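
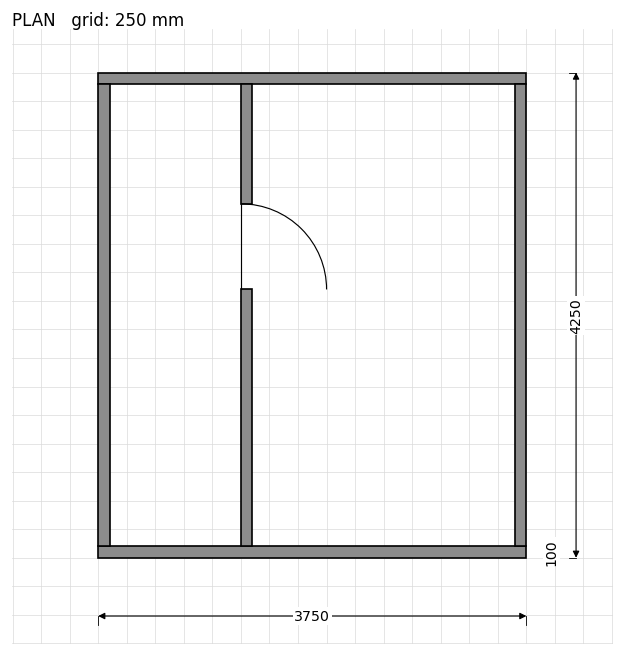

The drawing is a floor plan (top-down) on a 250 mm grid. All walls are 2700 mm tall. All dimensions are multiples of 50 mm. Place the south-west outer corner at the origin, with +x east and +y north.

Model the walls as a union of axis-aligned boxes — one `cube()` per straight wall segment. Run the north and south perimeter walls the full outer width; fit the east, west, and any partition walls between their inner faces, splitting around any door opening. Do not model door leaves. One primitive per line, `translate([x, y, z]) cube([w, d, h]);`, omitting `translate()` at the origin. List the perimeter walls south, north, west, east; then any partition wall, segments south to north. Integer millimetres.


cube([3750, 100, 2700]);
translate([0, 4150, 0]) cube([3750, 100, 2700]);
translate([0, 100, 0]) cube([100, 4050, 2700]);
translate([3650, 100, 0]) cube([100, 4050, 2700]);
translate([1250, 100, 0]) cube([100, 2250, 2700]);
translate([1250, 3100, 0]) cube([100, 1050, 2700]);


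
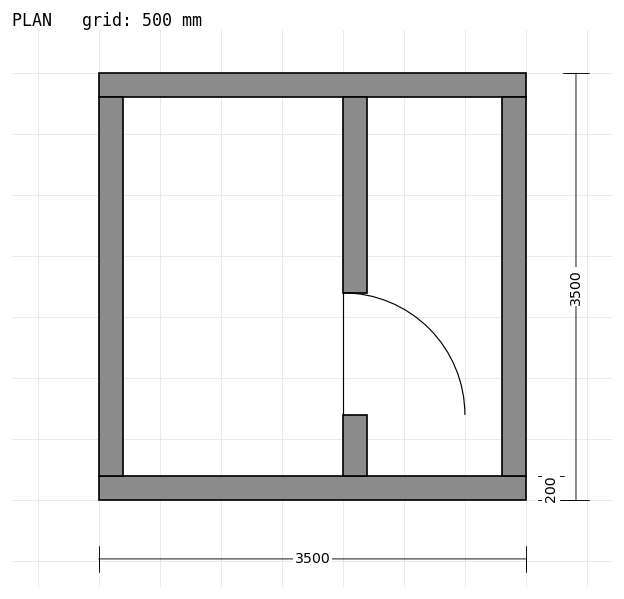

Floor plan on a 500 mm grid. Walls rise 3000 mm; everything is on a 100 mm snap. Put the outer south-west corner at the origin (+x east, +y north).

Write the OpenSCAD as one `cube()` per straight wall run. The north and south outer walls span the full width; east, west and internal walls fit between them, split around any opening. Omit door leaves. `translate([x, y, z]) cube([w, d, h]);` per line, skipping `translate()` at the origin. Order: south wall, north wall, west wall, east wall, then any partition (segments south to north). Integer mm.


cube([3500, 200, 3000]);
translate([0, 3300, 0]) cube([3500, 200, 3000]);
translate([0, 200, 0]) cube([200, 3100, 3000]);
translate([3300, 200, 0]) cube([200, 3100, 3000]);
translate([2000, 200, 0]) cube([200, 500, 3000]);
translate([2000, 1700, 0]) cube([200, 1600, 3000]);


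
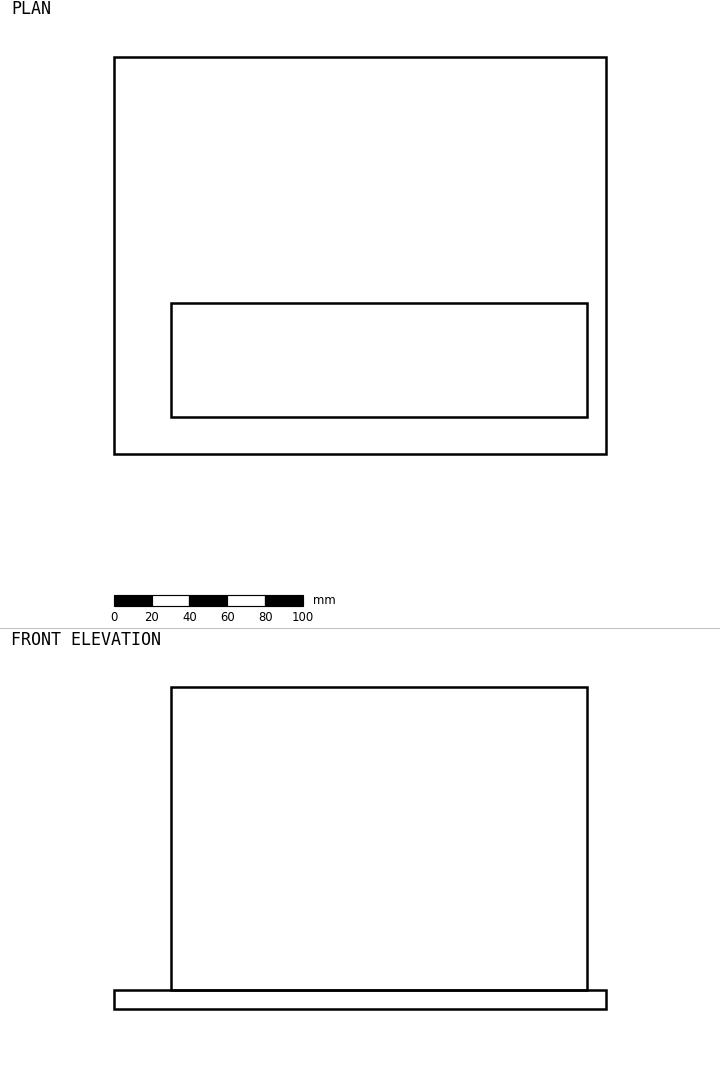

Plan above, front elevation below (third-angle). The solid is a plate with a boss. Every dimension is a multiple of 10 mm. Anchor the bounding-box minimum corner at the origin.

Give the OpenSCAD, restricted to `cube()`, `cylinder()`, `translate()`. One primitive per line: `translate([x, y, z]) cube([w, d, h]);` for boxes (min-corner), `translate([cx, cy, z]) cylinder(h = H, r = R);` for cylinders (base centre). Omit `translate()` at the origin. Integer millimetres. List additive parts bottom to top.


cube([260, 210, 10]);
translate([30, 20, 10]) cube([220, 60, 160]);


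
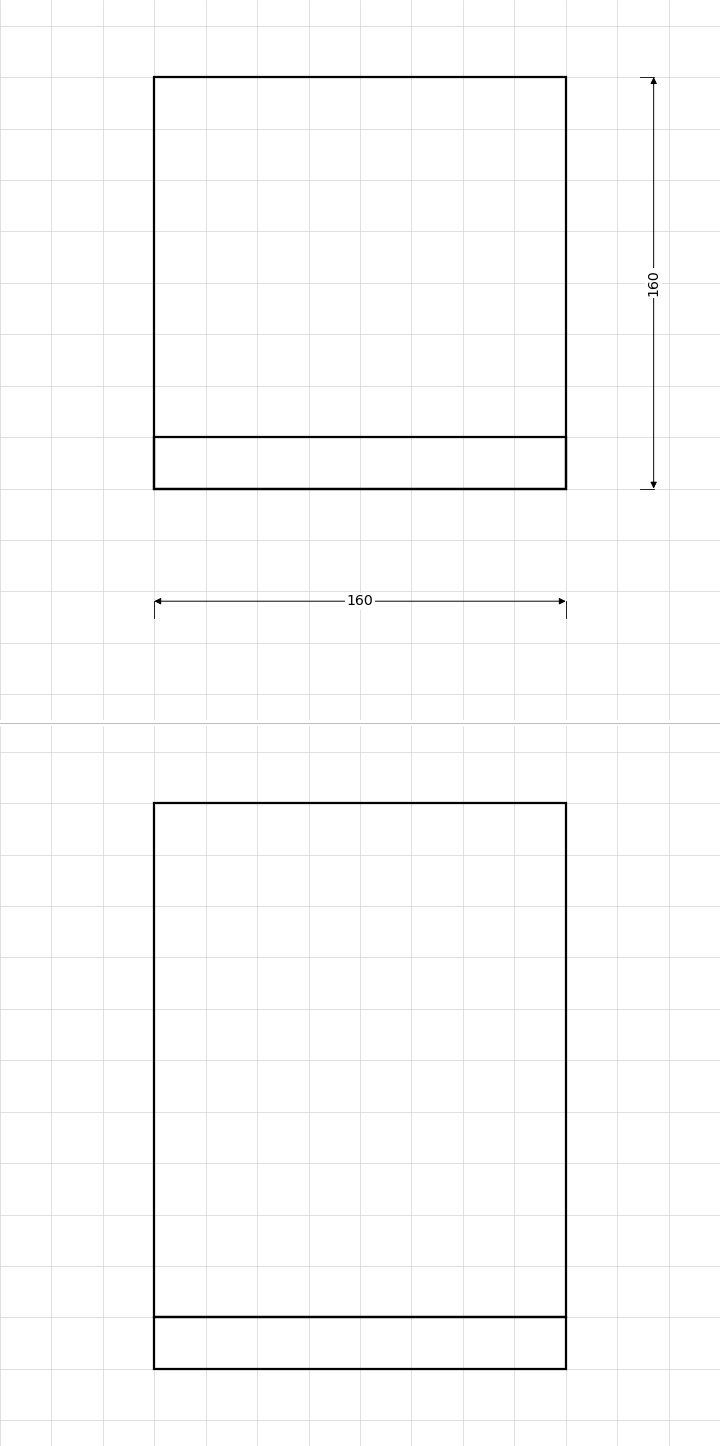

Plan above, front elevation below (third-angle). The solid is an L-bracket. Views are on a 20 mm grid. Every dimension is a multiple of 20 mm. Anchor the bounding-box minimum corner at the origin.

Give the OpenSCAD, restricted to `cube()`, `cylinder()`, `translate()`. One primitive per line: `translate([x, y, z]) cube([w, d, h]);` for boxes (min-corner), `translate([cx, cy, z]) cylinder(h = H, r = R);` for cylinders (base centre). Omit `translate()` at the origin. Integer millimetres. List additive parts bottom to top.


cube([160, 160, 20]);
translate([0, 0, 20]) cube([160, 20, 200]);


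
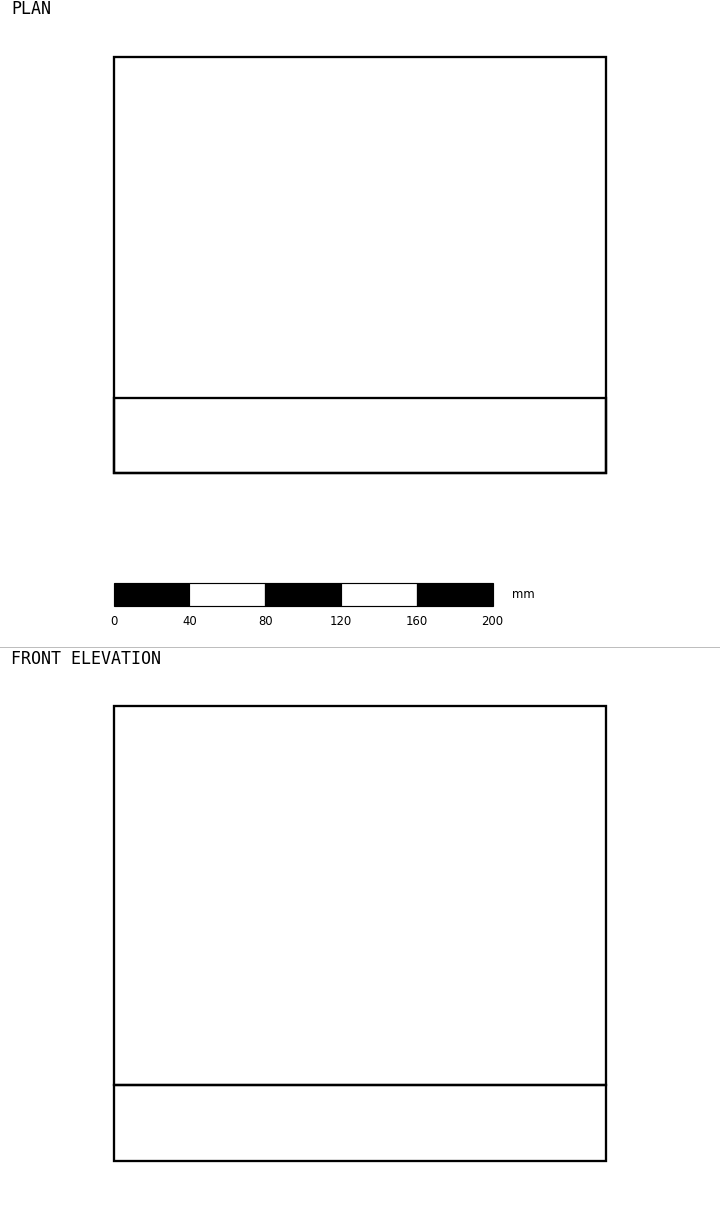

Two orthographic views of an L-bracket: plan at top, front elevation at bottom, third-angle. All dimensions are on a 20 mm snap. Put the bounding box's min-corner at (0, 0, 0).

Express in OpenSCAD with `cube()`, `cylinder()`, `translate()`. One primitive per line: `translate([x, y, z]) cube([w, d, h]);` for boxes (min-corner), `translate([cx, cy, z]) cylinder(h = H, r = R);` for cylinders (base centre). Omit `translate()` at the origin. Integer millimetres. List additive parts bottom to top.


cube([260, 220, 40]);
translate([0, 0, 40]) cube([260, 40, 200]);


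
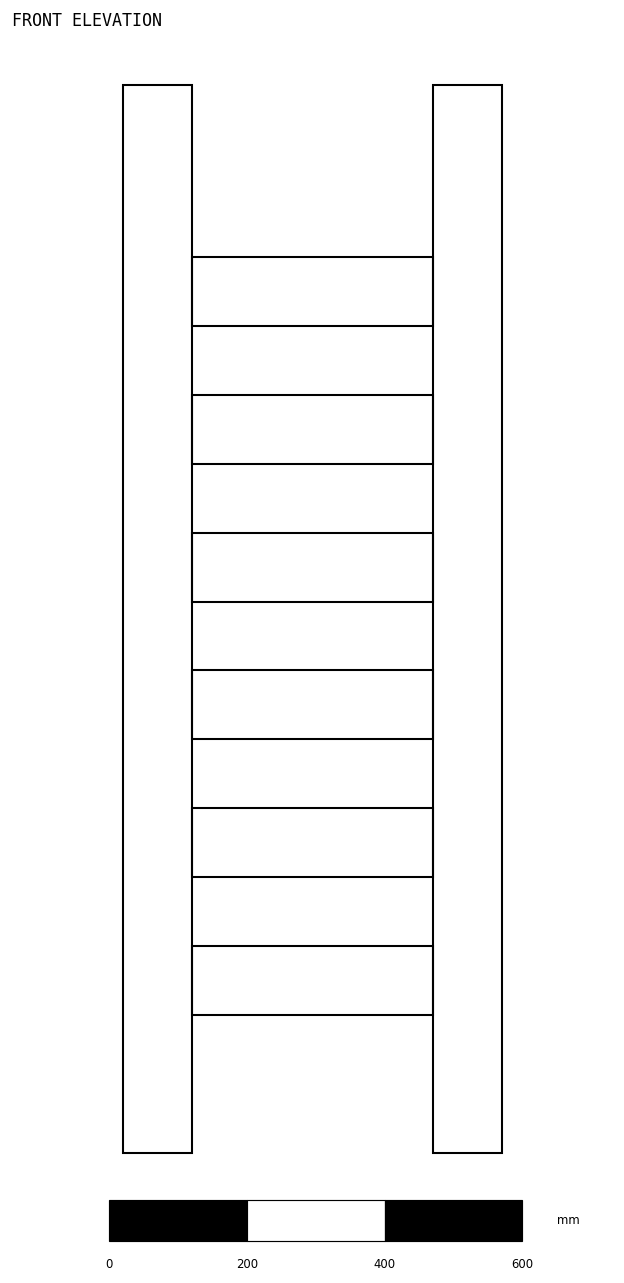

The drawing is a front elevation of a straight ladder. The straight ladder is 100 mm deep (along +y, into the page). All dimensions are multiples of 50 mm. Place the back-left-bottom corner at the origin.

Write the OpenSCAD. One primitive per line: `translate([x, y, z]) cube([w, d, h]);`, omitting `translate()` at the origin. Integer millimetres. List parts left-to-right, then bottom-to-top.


cube([100, 100, 1550]);
translate([100, 0, 200]) cube([350, 100, 100]);
translate([100, 0, 400]) cube([350, 100, 100]);
translate([100, 0, 600]) cube([350, 100, 100]);
translate([100, 0, 800]) cube([350, 100, 100]);
translate([100, 0, 1000]) cube([350, 100, 100]);
translate([100, 0, 1200]) cube([350, 100, 100]);
translate([450, 0, 0]) cube([100, 100, 1550]);


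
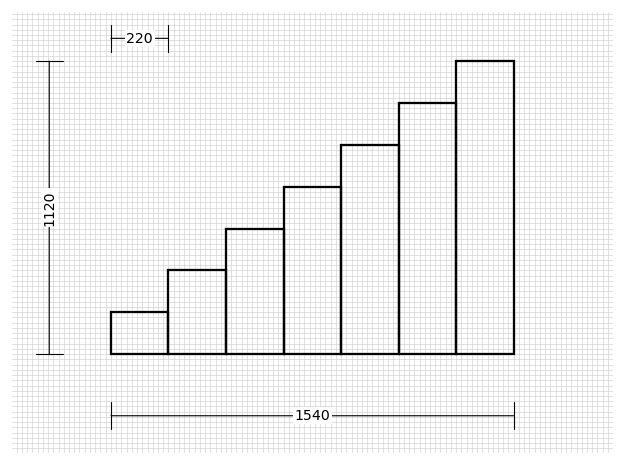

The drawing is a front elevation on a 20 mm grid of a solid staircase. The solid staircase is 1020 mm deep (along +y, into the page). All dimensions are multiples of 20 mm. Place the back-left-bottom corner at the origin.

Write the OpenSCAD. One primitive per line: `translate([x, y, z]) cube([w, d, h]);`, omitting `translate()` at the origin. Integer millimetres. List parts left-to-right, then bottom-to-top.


cube([220, 1020, 160]);
translate([220, 0, 0]) cube([220, 1020, 320]);
translate([440, 0, 0]) cube([220, 1020, 480]);
translate([660, 0, 0]) cube([220, 1020, 640]);
translate([880, 0, 0]) cube([220, 1020, 800]);
translate([1100, 0, 0]) cube([220, 1020, 960]);
translate([1320, 0, 0]) cube([220, 1020, 1120]);


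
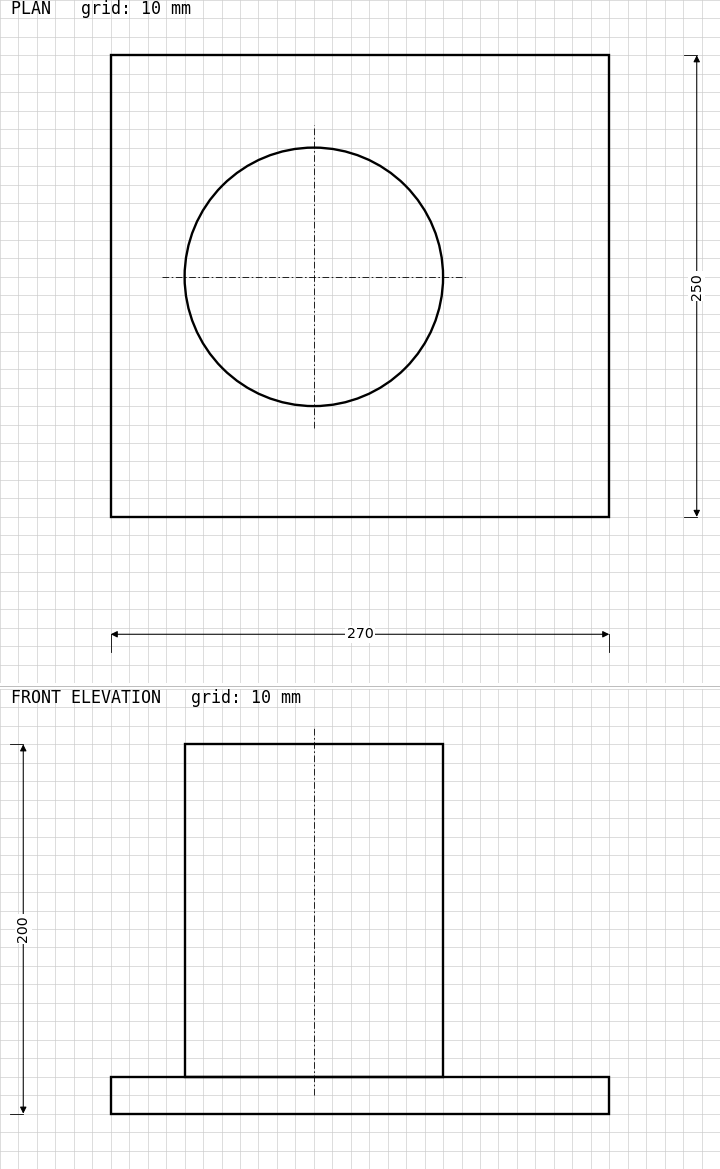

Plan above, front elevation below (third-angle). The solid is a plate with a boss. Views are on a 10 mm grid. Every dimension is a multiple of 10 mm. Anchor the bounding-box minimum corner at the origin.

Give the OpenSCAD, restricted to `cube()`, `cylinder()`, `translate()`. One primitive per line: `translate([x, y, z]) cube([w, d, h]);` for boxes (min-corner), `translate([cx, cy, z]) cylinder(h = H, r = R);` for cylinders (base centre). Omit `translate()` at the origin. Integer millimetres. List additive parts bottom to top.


cube([270, 250, 20]);
translate([110, 130, 20]) cylinder(h = 180, r = 70);


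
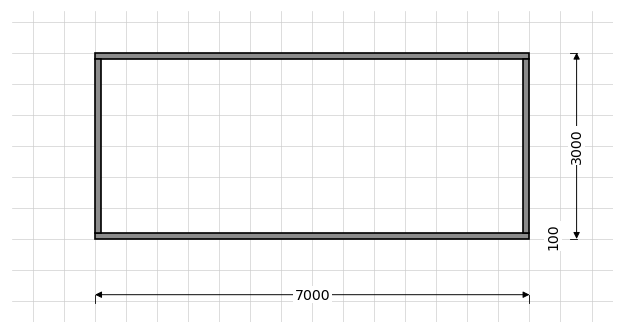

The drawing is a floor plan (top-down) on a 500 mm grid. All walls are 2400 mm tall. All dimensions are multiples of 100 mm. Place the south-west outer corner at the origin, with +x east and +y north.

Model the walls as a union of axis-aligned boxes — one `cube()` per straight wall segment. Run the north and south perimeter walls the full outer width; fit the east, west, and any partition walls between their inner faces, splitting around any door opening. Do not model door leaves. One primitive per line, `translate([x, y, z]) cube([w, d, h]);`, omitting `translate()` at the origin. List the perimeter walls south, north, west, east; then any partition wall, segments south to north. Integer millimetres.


cube([7000, 100, 2400]);
translate([0, 2900, 0]) cube([7000, 100, 2400]);
translate([0, 100, 0]) cube([100, 2800, 2400]);
translate([6900, 100, 0]) cube([100, 2800, 2400]);


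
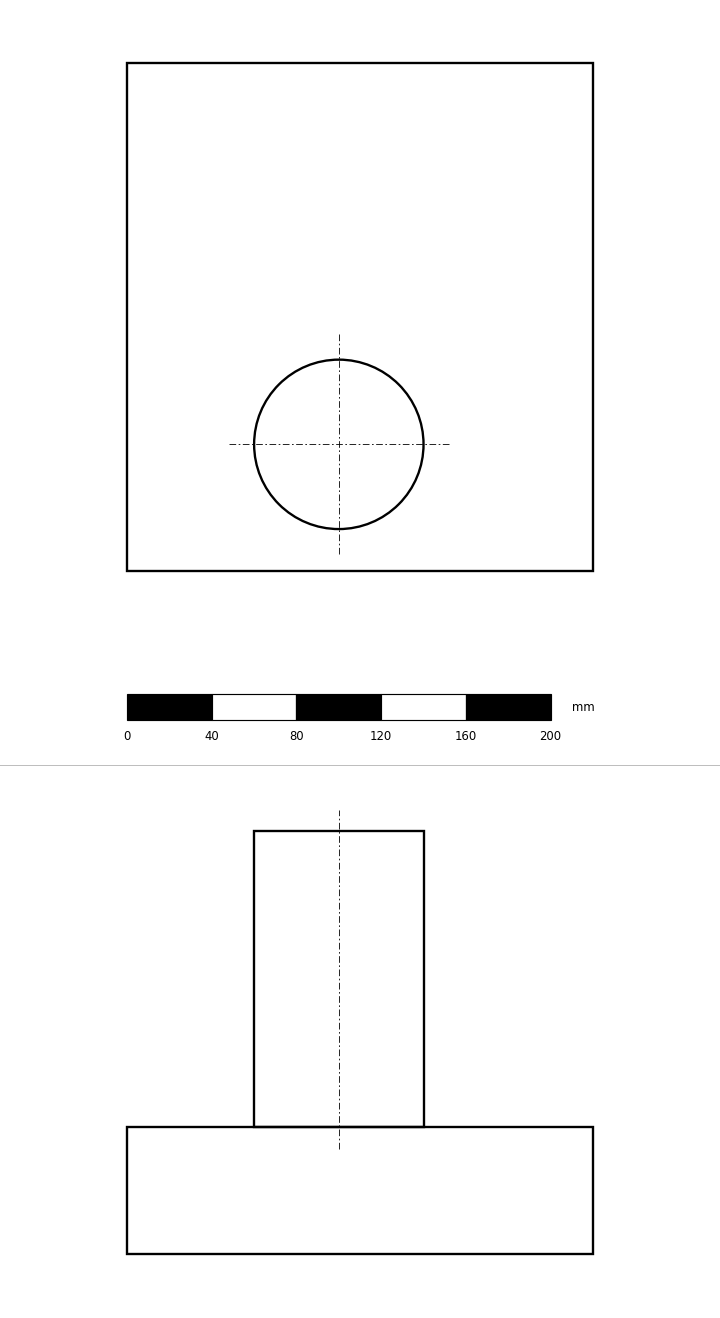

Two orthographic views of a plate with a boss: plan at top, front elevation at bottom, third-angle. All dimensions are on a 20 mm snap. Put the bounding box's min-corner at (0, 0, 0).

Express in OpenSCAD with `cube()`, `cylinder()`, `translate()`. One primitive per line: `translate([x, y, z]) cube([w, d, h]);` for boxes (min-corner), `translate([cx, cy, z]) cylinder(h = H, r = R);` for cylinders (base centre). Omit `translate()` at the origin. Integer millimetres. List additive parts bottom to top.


cube([220, 240, 60]);
translate([100, 60, 60]) cylinder(h = 140, r = 40);


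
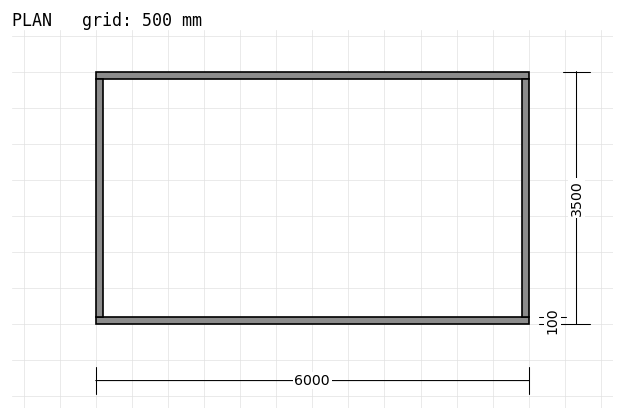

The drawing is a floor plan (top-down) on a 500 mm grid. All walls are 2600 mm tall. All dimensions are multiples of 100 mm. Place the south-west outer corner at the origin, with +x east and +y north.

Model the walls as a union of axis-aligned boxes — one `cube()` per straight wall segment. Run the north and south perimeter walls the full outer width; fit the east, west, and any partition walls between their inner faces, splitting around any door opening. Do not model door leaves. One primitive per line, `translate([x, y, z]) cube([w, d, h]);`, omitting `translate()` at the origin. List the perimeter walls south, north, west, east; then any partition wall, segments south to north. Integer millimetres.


cube([6000, 100, 2600]);
translate([0, 3400, 0]) cube([6000, 100, 2600]);
translate([0, 100, 0]) cube([100, 3300, 2600]);
translate([5900, 100, 0]) cube([100, 3300, 2600]);


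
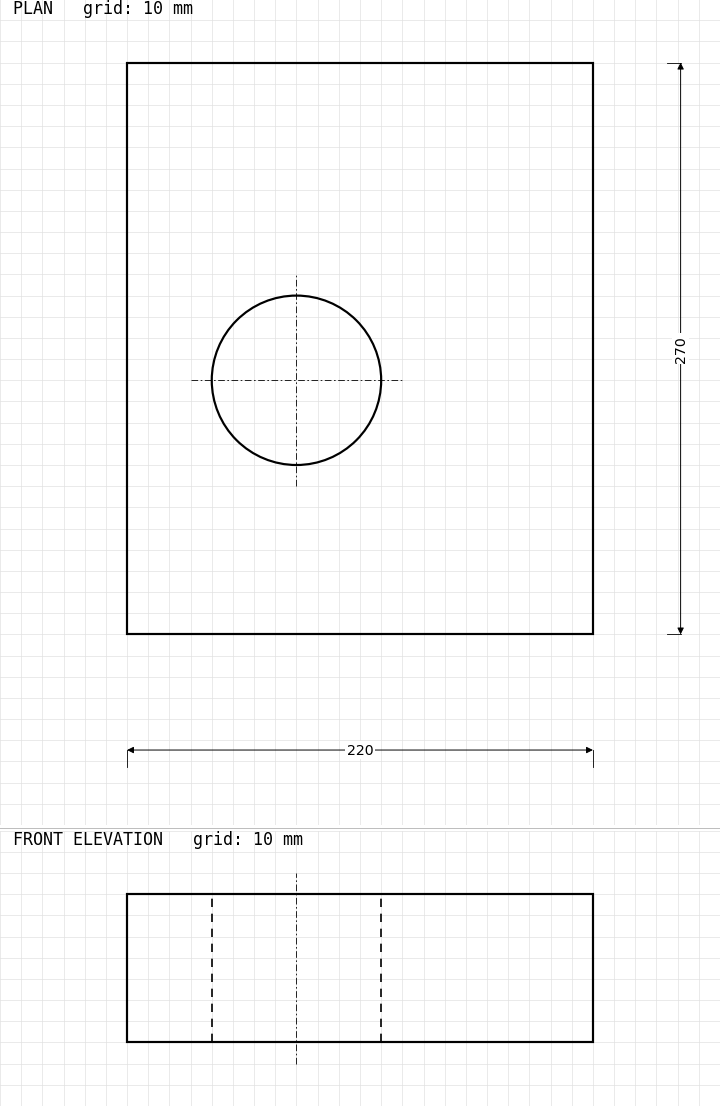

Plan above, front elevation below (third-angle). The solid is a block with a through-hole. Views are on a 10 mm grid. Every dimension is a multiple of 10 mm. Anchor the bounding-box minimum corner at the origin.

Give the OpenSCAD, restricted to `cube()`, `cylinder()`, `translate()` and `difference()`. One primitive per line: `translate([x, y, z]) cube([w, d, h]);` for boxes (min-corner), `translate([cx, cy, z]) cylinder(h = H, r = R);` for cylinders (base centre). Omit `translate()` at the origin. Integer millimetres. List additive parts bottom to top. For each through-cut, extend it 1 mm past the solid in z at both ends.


difference() {
  cube([220, 270, 70]);
  translate([80, 120, -1]) cylinder(h = 72, r = 40);
}


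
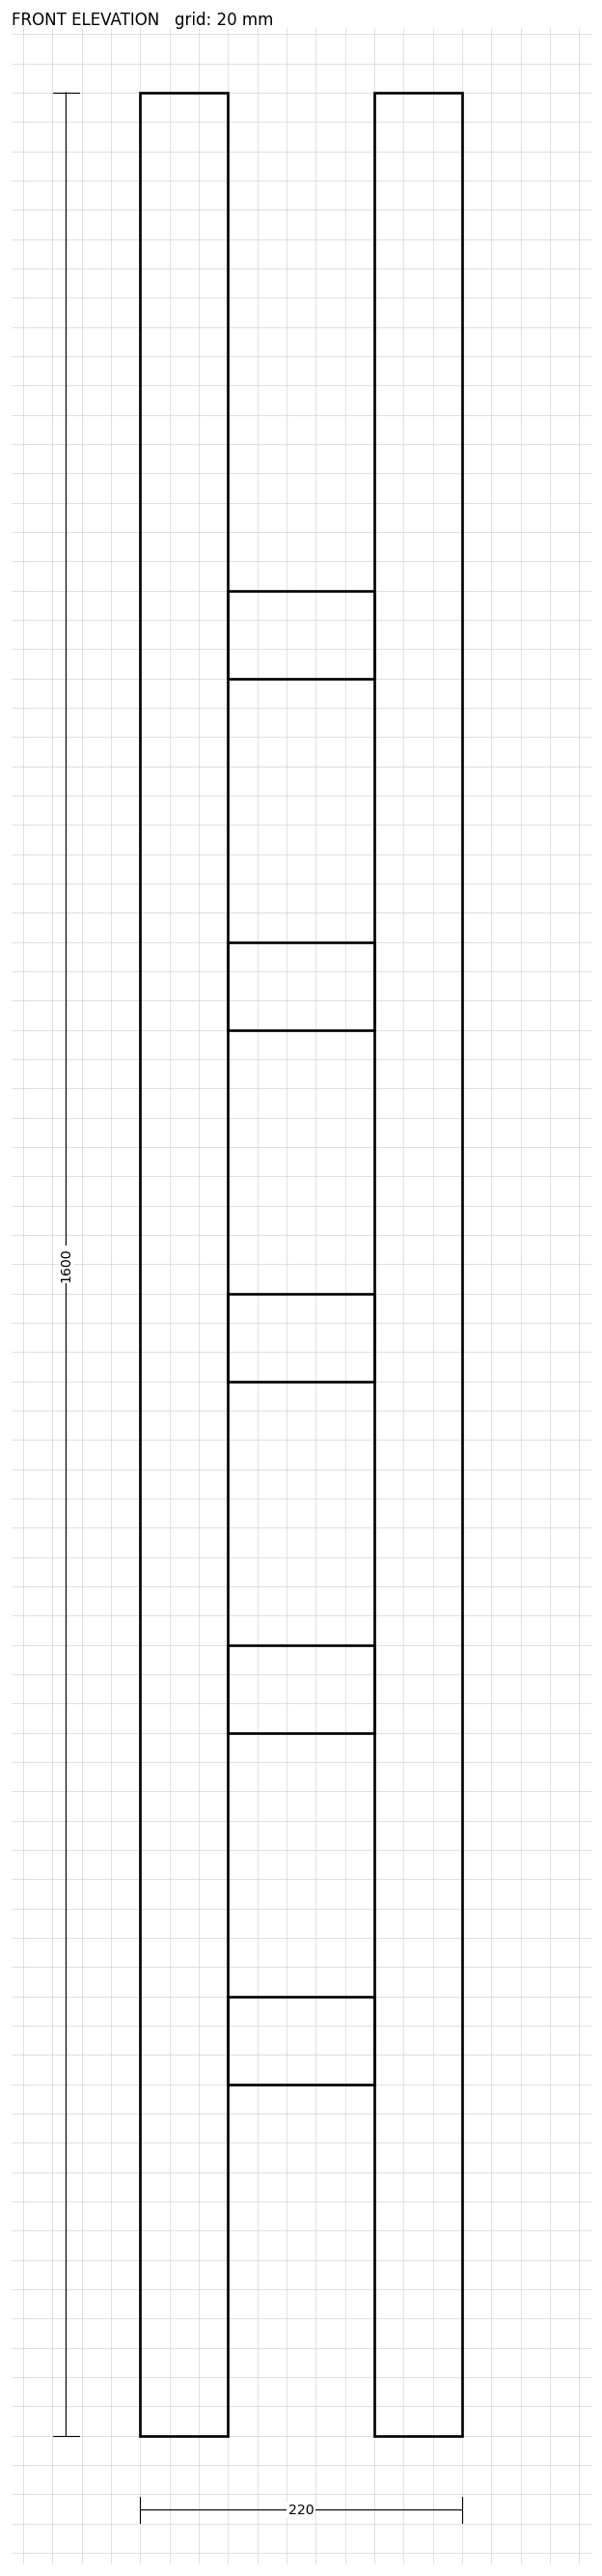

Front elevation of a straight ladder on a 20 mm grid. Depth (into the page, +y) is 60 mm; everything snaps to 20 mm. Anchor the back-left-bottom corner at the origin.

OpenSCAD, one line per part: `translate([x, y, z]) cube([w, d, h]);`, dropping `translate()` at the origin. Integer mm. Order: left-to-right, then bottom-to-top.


cube([60, 60, 1600]);
translate([60, 0, 240]) cube([100, 60, 60]);
translate([60, 0, 480]) cube([100, 60, 60]);
translate([60, 0, 720]) cube([100, 60, 60]);
translate([60, 0, 960]) cube([100, 60, 60]);
translate([60, 0, 1200]) cube([100, 60, 60]);
translate([160, 0, 0]) cube([60, 60, 1600]);


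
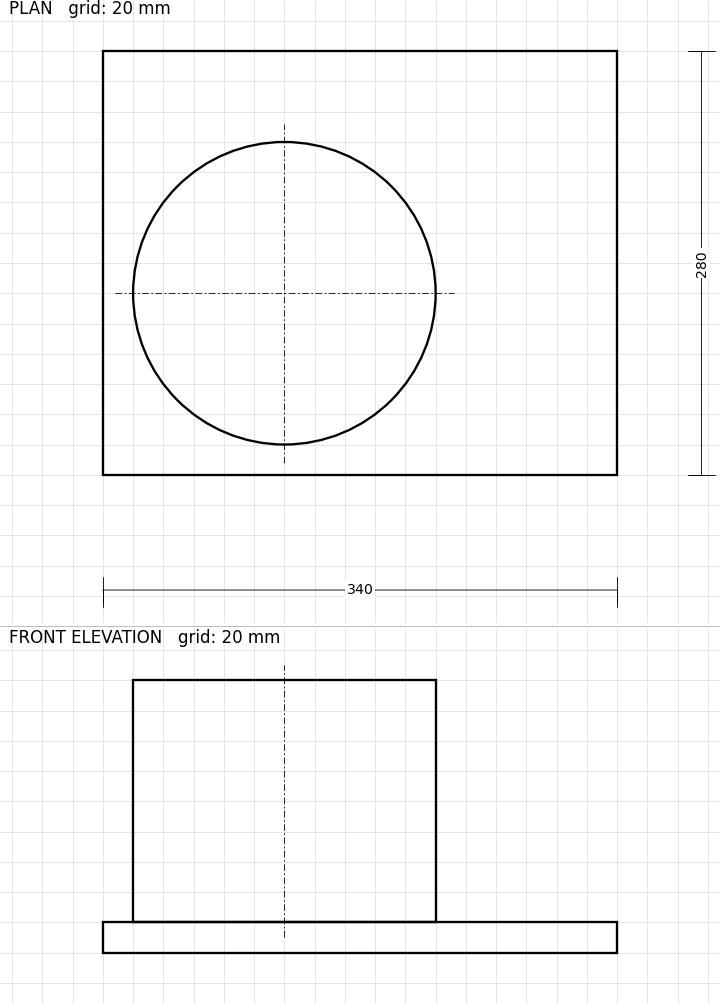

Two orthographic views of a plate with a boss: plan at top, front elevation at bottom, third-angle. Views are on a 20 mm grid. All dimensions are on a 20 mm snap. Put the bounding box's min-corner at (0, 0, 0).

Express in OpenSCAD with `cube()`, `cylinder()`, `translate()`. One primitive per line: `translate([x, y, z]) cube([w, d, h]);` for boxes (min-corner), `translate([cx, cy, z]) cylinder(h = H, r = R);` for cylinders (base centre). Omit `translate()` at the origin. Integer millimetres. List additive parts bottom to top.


cube([340, 280, 20]);
translate([120, 120, 20]) cylinder(h = 160, r = 100);


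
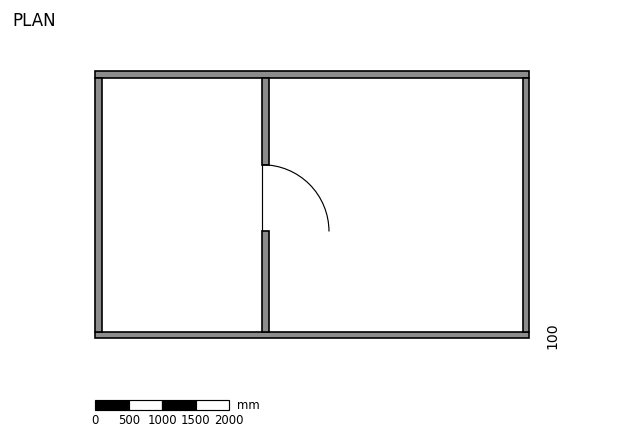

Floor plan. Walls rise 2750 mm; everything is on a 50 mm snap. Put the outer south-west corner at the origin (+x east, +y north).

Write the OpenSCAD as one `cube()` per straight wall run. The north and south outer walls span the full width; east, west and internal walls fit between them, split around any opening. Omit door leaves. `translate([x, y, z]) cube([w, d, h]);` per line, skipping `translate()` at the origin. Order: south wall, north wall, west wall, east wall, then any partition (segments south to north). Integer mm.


cube([6500, 100, 2750]);
translate([0, 3900, 0]) cube([6500, 100, 2750]);
translate([0, 100, 0]) cube([100, 3800, 2750]);
translate([6400, 100, 0]) cube([100, 3800, 2750]);
translate([2500, 100, 0]) cube([100, 1500, 2750]);
translate([2500, 2600, 0]) cube([100, 1300, 2750]);


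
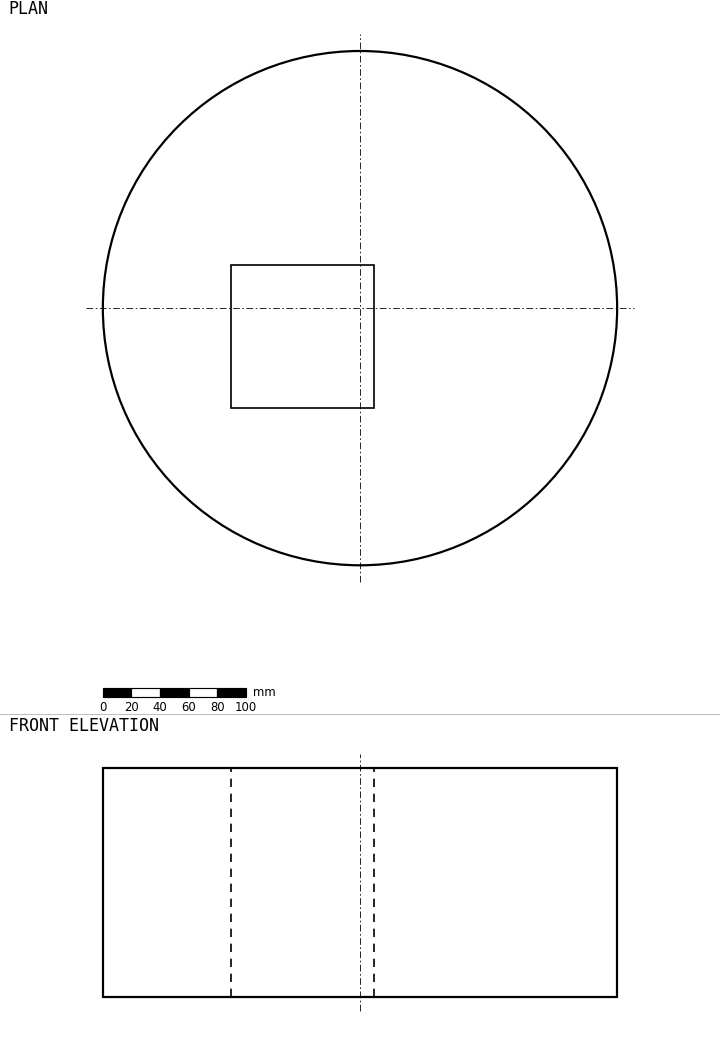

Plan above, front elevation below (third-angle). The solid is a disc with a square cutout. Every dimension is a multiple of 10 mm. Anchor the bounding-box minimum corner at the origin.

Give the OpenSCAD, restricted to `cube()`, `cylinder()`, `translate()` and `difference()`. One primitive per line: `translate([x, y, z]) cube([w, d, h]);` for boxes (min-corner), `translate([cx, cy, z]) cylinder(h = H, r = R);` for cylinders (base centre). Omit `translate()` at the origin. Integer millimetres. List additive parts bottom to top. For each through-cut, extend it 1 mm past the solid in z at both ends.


difference() {
  translate([180, 180, 0]) cylinder(h = 160, r = 180);
  translate([90, 110, -1]) cube([100, 100, 162]);
}


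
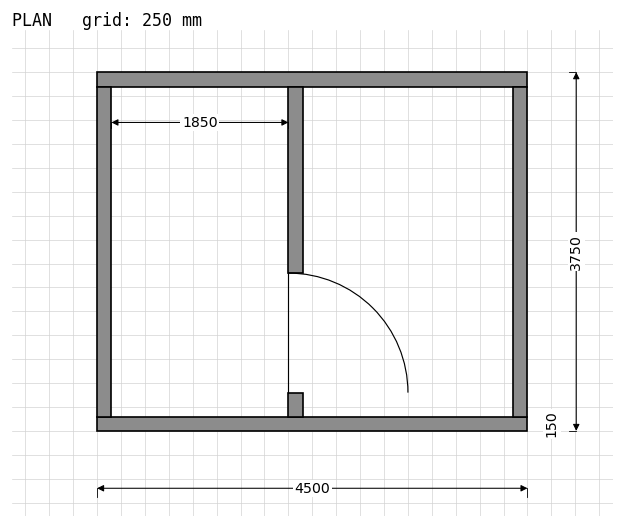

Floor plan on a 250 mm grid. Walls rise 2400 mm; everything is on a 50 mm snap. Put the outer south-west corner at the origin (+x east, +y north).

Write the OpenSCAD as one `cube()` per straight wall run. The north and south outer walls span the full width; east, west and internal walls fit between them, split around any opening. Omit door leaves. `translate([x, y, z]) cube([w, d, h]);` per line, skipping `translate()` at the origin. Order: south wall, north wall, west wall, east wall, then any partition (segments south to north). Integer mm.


cube([4500, 150, 2400]);
translate([0, 3600, 0]) cube([4500, 150, 2400]);
translate([0, 150, 0]) cube([150, 3450, 2400]);
translate([4350, 150, 0]) cube([150, 3450, 2400]);
translate([2000, 150, 0]) cube([150, 250, 2400]);
translate([2000, 1650, 0]) cube([150, 1950, 2400]);


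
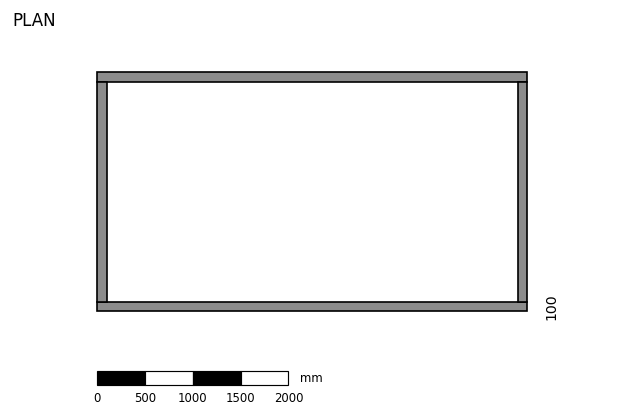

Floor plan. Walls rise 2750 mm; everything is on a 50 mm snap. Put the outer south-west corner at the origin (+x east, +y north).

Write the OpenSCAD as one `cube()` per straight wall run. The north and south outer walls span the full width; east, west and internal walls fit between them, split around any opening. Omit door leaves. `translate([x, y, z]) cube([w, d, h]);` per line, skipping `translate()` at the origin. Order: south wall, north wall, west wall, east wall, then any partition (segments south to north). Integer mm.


cube([4500, 100, 2750]);
translate([0, 2400, 0]) cube([4500, 100, 2750]);
translate([0, 100, 0]) cube([100, 2300, 2750]);
translate([4400, 100, 0]) cube([100, 2300, 2750]);


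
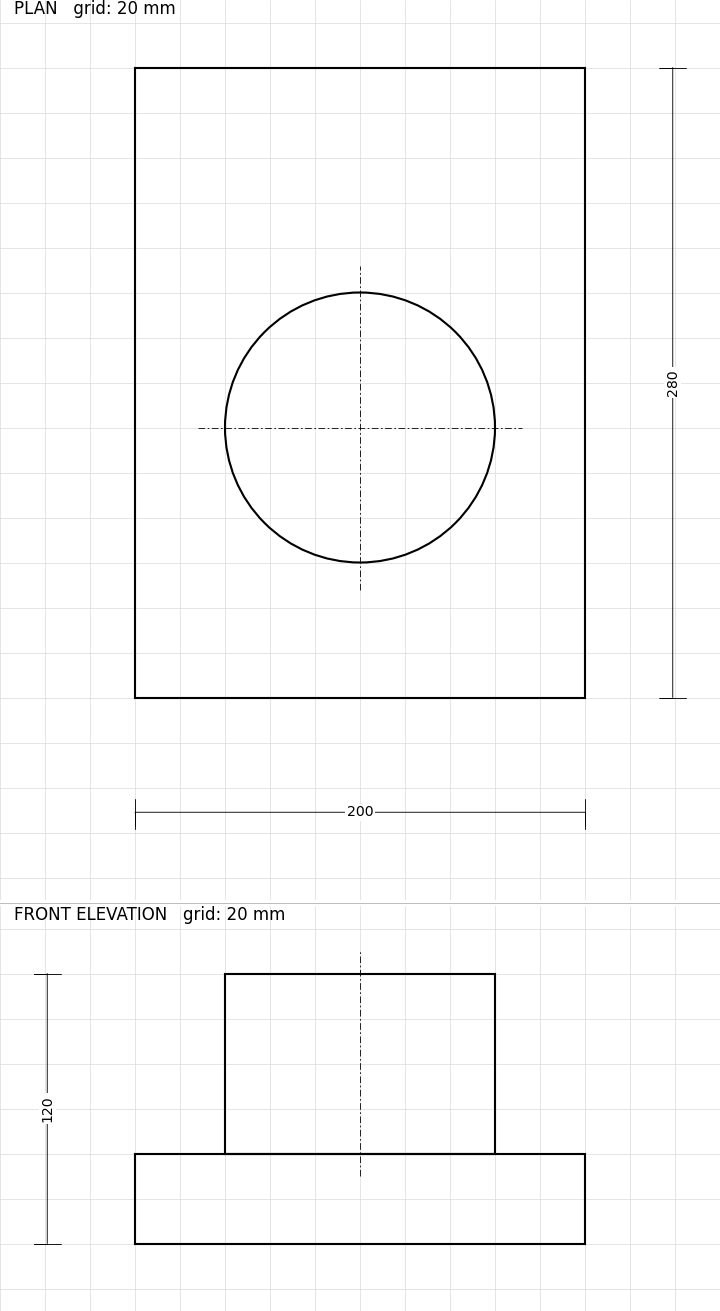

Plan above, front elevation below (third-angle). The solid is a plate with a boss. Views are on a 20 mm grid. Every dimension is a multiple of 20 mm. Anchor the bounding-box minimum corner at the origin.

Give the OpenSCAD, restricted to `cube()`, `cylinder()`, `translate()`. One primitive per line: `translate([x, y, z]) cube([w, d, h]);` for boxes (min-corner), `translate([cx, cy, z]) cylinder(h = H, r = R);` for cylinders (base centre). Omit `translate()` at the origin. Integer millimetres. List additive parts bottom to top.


cube([200, 280, 40]);
translate([100, 120, 40]) cylinder(h = 80, r = 60);


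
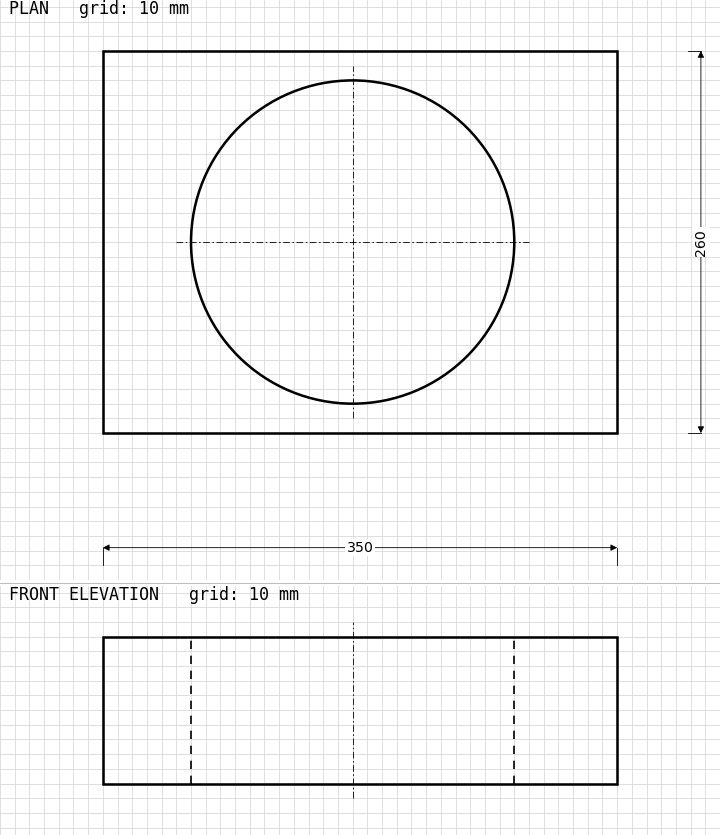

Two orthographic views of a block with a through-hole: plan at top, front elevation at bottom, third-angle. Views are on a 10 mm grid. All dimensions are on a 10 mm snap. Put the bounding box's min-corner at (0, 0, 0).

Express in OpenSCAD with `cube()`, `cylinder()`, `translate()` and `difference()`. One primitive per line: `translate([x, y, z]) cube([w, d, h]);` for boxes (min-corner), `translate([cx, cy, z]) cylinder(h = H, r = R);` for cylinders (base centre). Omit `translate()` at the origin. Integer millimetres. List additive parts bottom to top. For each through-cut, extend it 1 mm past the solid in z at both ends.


difference() {
  cube([350, 260, 100]);
  translate([170, 130, -1]) cylinder(h = 102, r = 110);
}


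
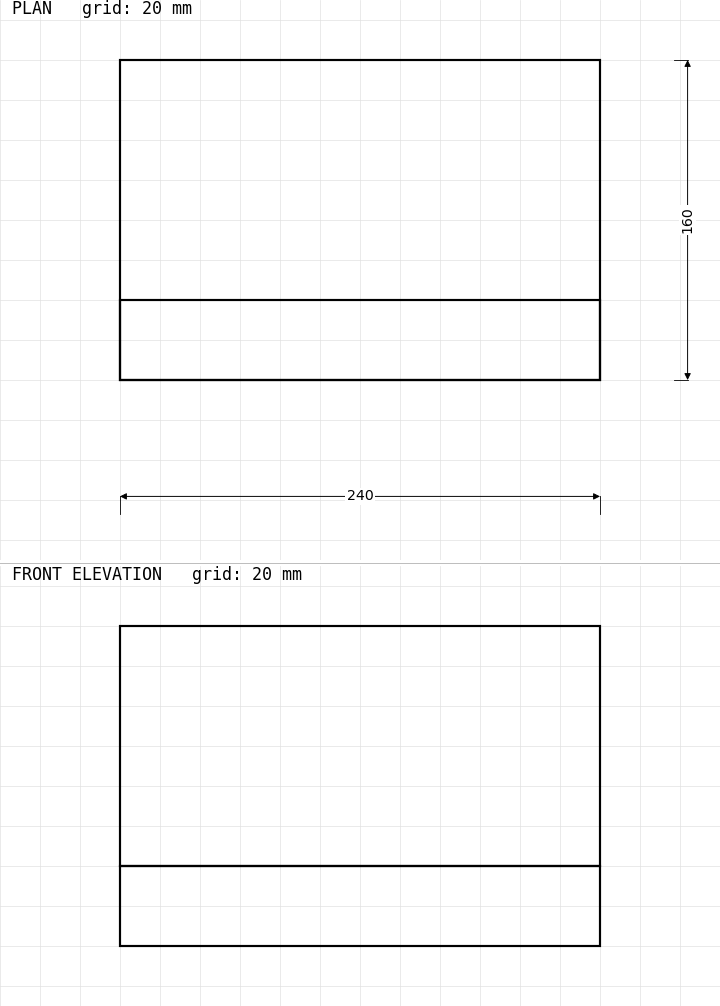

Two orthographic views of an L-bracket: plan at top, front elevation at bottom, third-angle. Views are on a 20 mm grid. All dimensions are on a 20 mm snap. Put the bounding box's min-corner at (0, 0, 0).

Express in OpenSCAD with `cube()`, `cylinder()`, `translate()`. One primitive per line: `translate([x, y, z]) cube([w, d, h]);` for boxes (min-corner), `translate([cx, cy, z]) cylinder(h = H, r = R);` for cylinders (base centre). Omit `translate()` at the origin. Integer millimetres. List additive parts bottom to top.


cube([240, 160, 40]);
translate([0, 0, 40]) cube([240, 40, 120]);


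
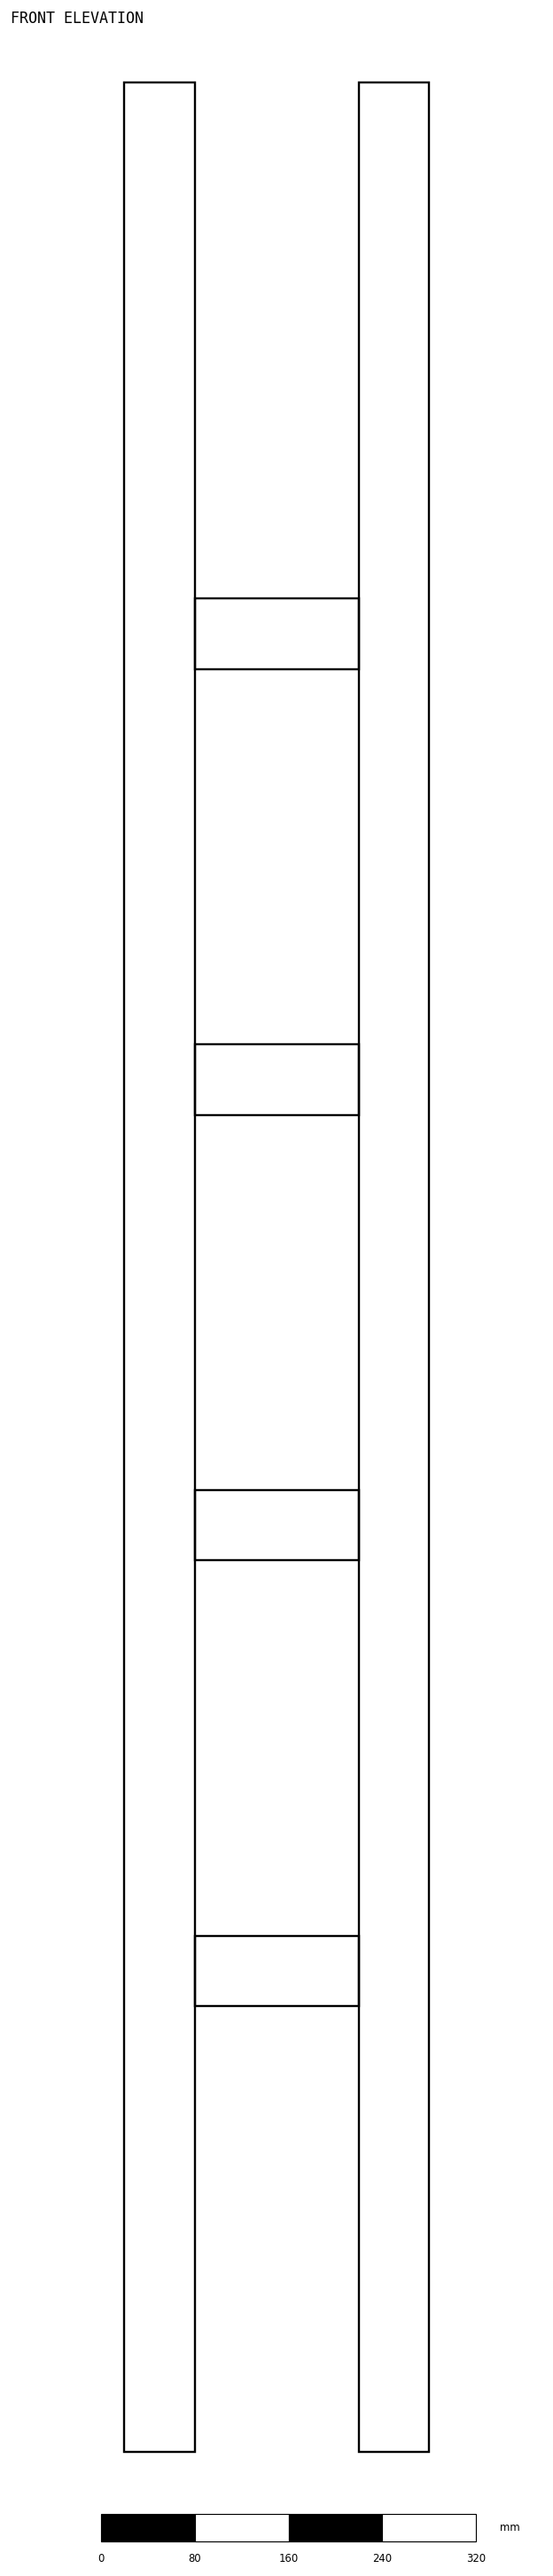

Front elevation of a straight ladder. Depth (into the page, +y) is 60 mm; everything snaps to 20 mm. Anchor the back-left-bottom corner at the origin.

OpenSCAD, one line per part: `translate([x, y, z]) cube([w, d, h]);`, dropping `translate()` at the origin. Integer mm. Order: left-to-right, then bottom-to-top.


cube([60, 60, 2020]);
translate([60, 0, 380]) cube([140, 60, 60]);
translate([60, 0, 760]) cube([140, 60, 60]);
translate([60, 0, 1140]) cube([140, 60, 60]);
translate([60, 0, 1520]) cube([140, 60, 60]);
translate([200, 0, 0]) cube([60, 60, 2020]);


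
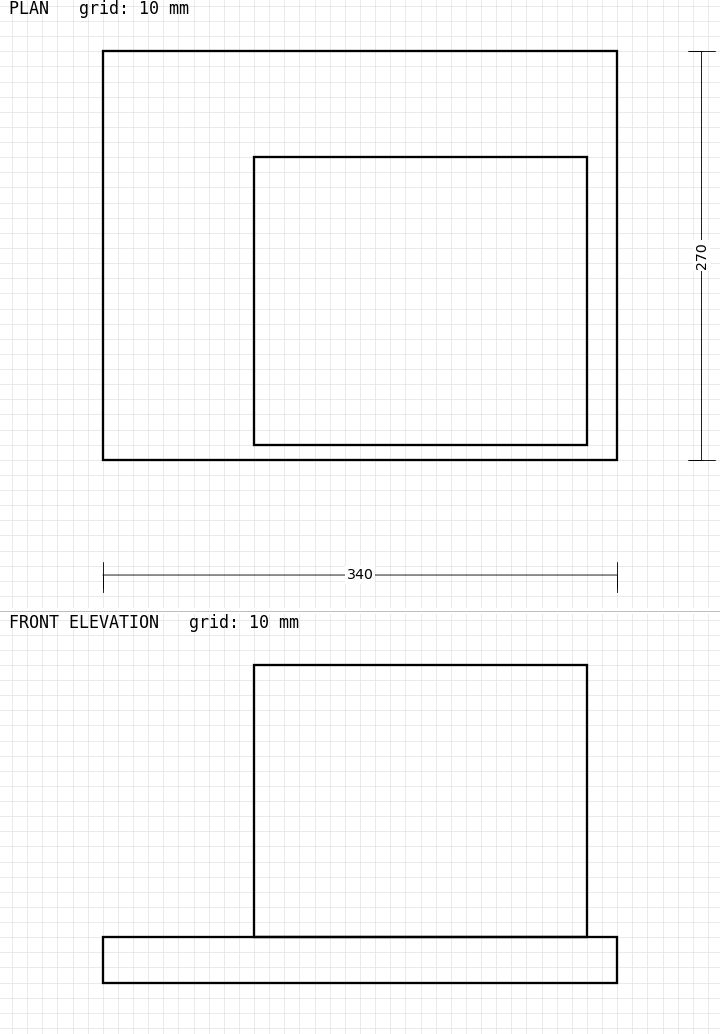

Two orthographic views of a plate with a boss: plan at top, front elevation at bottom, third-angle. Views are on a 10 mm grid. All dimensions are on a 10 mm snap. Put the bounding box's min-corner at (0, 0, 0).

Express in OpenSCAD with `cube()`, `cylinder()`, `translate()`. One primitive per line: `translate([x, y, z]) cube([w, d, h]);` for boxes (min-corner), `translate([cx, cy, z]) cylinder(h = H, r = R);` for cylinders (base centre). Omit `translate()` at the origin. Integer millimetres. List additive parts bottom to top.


cube([340, 270, 30]);
translate([100, 10, 30]) cube([220, 190, 180]);


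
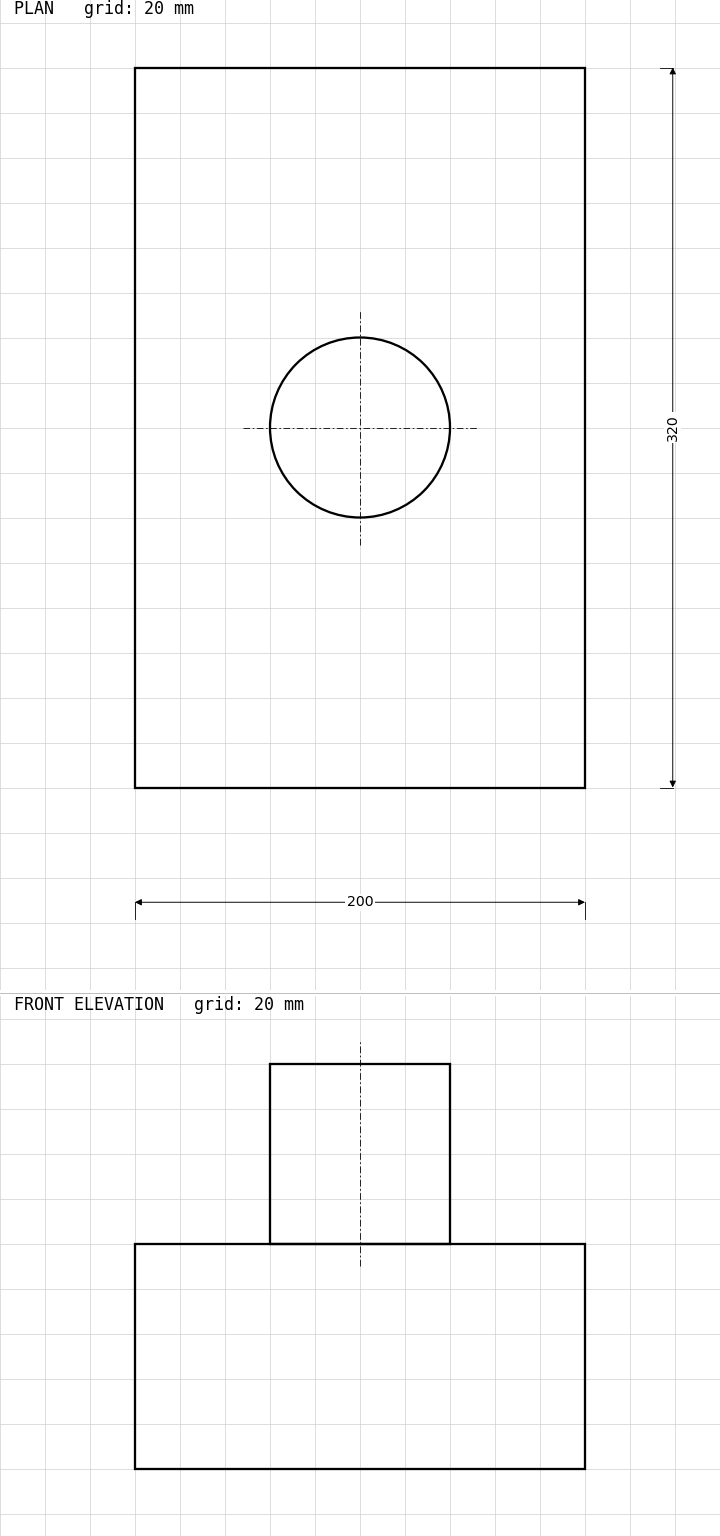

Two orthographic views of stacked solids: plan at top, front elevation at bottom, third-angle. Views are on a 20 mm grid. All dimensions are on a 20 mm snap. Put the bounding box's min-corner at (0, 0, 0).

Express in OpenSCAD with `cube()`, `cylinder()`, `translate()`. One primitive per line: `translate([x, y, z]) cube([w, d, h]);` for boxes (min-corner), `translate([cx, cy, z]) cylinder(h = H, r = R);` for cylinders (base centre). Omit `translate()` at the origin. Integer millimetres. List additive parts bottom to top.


cube([200, 320, 100]);
translate([100, 160, 100]) cylinder(h = 80, r = 40);


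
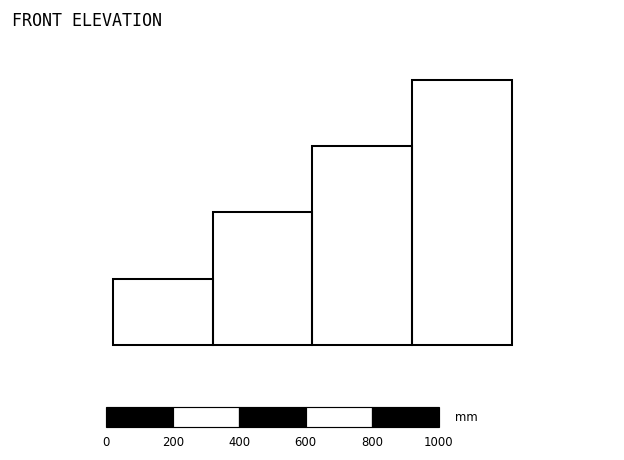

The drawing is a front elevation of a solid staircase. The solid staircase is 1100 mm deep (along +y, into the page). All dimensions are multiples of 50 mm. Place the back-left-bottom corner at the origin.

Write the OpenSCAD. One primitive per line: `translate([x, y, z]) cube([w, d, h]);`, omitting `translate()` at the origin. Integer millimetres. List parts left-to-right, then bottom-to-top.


cube([300, 1100, 200]);
translate([300, 0, 0]) cube([300, 1100, 400]);
translate([600, 0, 0]) cube([300, 1100, 600]);
translate([900, 0, 0]) cube([300, 1100, 800]);


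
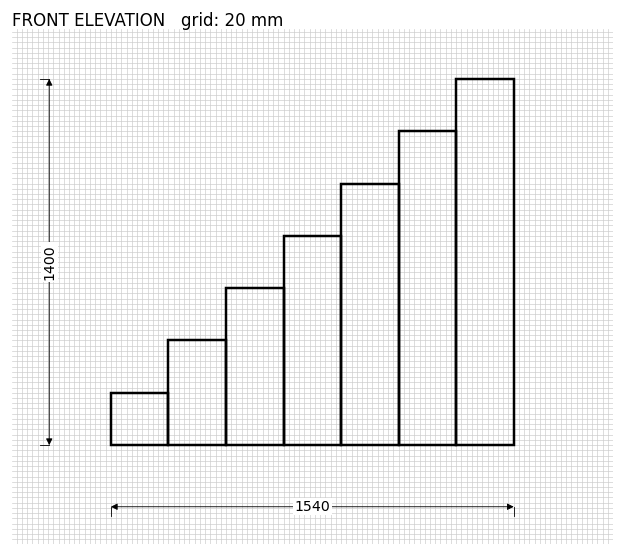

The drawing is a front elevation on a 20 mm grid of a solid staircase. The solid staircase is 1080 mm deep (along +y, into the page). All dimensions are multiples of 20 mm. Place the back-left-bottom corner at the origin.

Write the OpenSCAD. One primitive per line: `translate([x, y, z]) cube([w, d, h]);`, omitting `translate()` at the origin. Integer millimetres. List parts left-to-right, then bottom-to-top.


cube([220, 1080, 200]);
translate([220, 0, 0]) cube([220, 1080, 400]);
translate([440, 0, 0]) cube([220, 1080, 600]);
translate([660, 0, 0]) cube([220, 1080, 800]);
translate([880, 0, 0]) cube([220, 1080, 1000]);
translate([1100, 0, 0]) cube([220, 1080, 1200]);
translate([1320, 0, 0]) cube([220, 1080, 1400]);


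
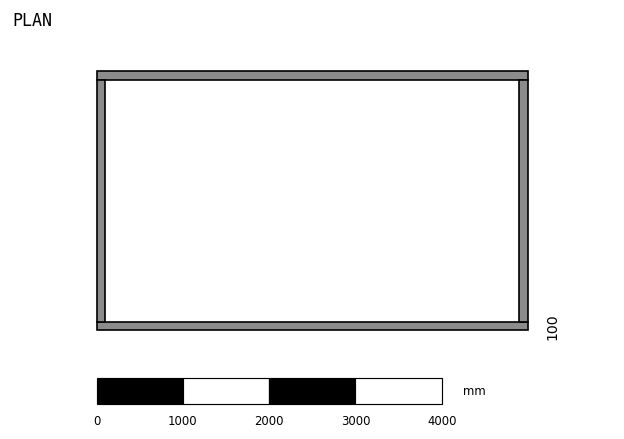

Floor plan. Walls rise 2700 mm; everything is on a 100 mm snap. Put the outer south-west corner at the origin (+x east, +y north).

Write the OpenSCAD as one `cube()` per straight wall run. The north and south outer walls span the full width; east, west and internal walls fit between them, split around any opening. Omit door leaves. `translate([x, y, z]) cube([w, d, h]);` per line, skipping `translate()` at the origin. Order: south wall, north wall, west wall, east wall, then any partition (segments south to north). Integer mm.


cube([5000, 100, 2700]);
translate([0, 2900, 0]) cube([5000, 100, 2700]);
translate([0, 100, 0]) cube([100, 2800, 2700]);
translate([4900, 100, 0]) cube([100, 2800, 2700]);


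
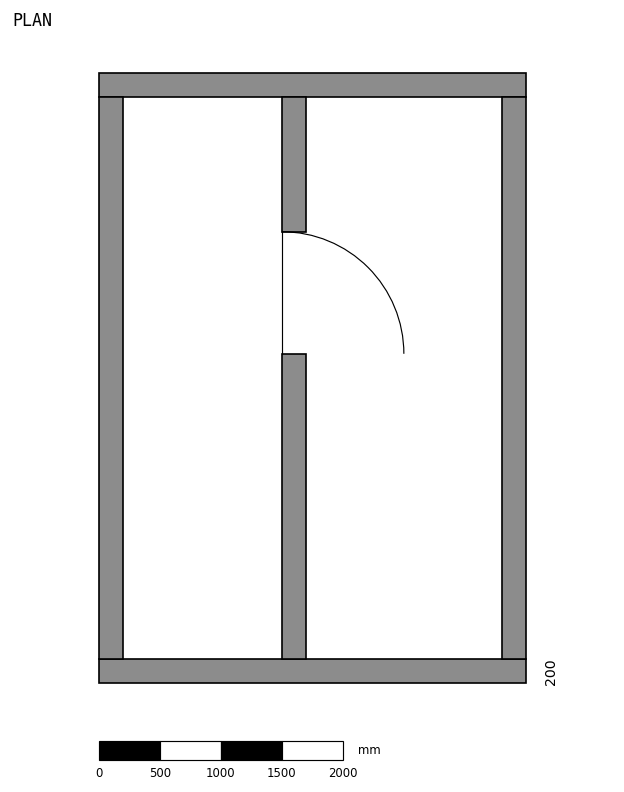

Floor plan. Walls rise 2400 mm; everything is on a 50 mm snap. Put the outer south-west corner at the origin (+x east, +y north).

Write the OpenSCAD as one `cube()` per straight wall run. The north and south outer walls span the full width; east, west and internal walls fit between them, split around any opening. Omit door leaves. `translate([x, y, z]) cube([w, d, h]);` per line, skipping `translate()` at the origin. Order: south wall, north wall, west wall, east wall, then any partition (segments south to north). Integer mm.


cube([3500, 200, 2400]);
translate([0, 4800, 0]) cube([3500, 200, 2400]);
translate([0, 200, 0]) cube([200, 4600, 2400]);
translate([3300, 200, 0]) cube([200, 4600, 2400]);
translate([1500, 200, 0]) cube([200, 2500, 2400]);
translate([1500, 3700, 0]) cube([200, 1100, 2400]);


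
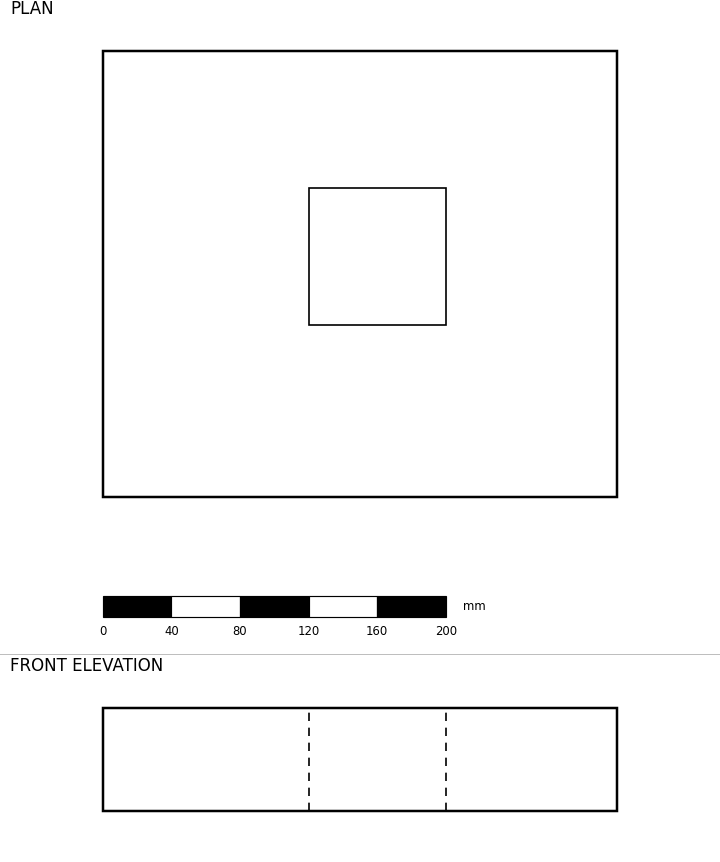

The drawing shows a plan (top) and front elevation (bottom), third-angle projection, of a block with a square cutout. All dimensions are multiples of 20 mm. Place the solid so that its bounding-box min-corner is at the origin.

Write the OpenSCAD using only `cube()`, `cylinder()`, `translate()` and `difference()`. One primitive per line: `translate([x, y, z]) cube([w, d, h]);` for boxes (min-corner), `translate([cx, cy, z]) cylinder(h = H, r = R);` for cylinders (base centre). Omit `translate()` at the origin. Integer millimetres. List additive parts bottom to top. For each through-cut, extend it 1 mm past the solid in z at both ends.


difference() {
  cube([300, 260, 60]);
  translate([120, 100, -1]) cube([80, 80, 62]);
}


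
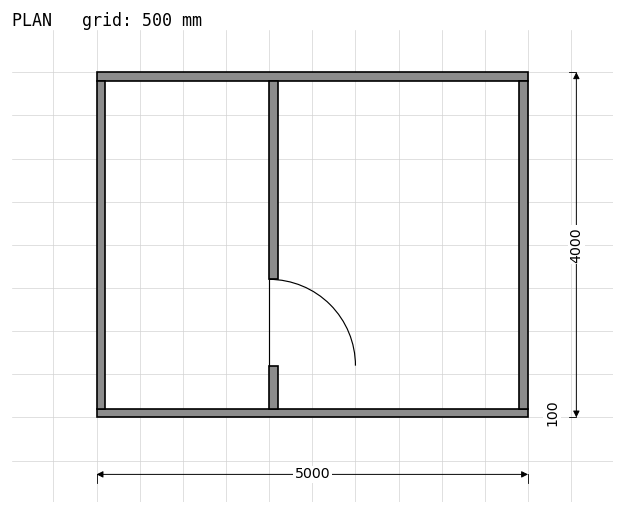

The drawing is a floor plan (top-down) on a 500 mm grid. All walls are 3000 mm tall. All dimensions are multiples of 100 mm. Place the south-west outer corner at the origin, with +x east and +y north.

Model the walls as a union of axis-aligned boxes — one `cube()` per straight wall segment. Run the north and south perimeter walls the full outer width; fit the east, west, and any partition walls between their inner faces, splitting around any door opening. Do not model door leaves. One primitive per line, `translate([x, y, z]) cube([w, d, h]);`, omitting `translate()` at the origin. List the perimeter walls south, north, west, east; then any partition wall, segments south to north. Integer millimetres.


cube([5000, 100, 3000]);
translate([0, 3900, 0]) cube([5000, 100, 3000]);
translate([0, 100, 0]) cube([100, 3800, 3000]);
translate([4900, 100, 0]) cube([100, 3800, 3000]);
translate([2000, 100, 0]) cube([100, 500, 3000]);
translate([2000, 1600, 0]) cube([100, 2300, 3000]);


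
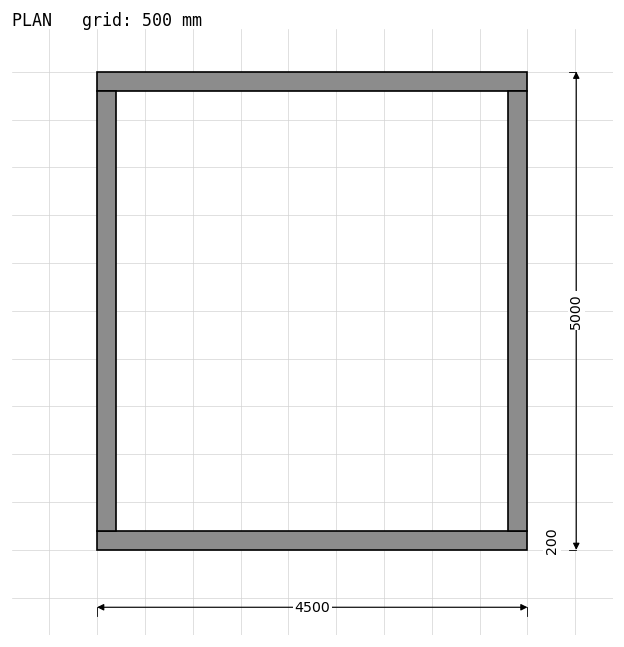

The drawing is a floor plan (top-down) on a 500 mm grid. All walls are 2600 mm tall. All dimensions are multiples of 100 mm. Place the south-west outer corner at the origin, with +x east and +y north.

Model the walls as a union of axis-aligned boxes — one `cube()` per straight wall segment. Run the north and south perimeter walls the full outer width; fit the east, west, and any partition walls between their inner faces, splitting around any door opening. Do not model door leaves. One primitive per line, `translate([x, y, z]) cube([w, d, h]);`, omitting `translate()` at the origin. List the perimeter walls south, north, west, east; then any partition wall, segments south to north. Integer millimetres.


cube([4500, 200, 2600]);
translate([0, 4800, 0]) cube([4500, 200, 2600]);
translate([0, 200, 0]) cube([200, 4600, 2600]);
translate([4300, 200, 0]) cube([200, 4600, 2600]);


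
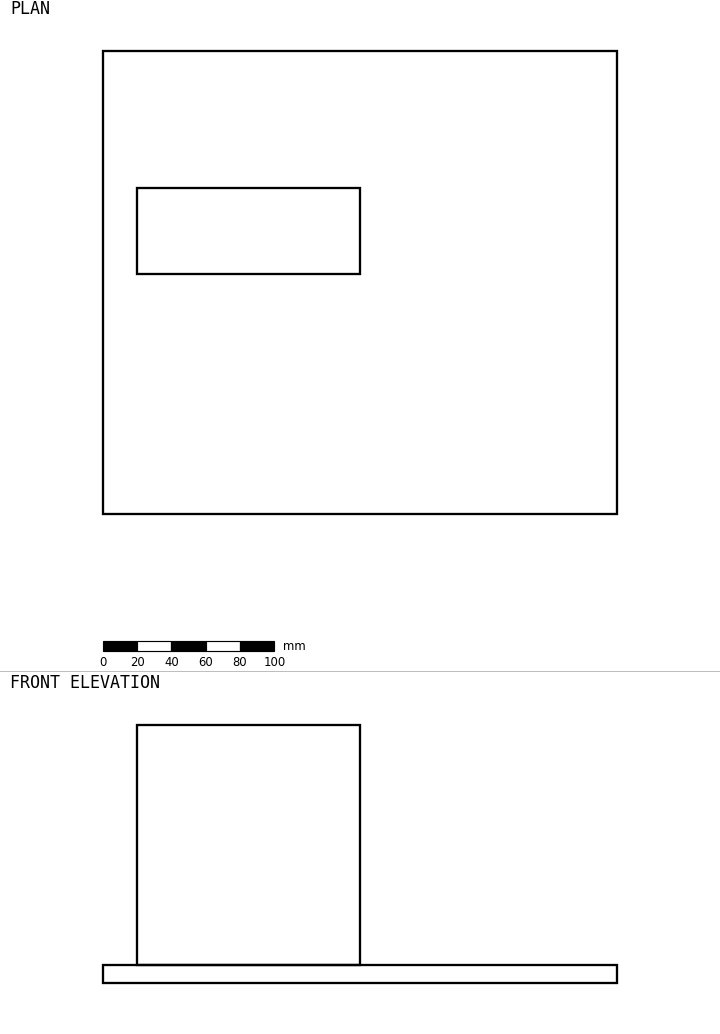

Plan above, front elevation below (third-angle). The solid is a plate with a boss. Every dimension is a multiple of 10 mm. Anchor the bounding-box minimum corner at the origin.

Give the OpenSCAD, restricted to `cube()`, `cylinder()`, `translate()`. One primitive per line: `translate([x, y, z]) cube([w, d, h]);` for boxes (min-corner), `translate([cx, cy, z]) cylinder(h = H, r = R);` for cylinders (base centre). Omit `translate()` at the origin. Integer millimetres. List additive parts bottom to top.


cube([300, 270, 10]);
translate([20, 140, 10]) cube([130, 50, 140]);


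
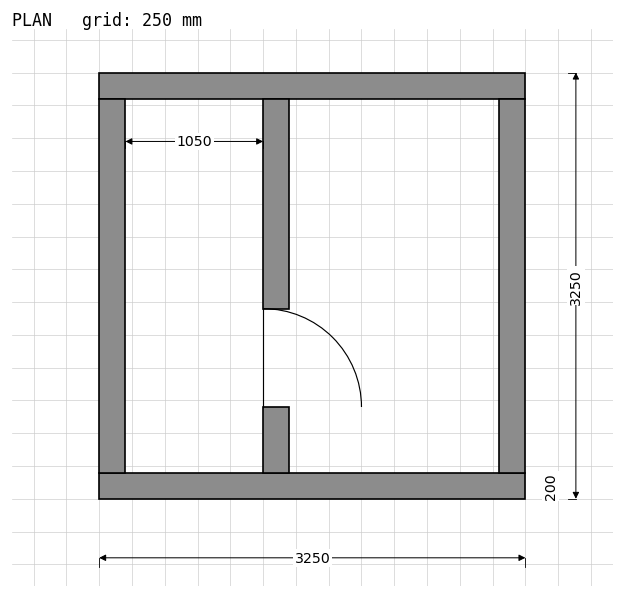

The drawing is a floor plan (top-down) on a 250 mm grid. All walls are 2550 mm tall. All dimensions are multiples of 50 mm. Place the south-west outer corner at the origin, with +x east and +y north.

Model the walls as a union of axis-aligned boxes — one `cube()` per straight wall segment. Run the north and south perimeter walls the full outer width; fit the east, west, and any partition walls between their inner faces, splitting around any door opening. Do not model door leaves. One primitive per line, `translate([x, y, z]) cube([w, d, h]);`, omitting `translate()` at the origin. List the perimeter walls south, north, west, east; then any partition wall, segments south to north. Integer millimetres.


cube([3250, 200, 2550]);
translate([0, 3050, 0]) cube([3250, 200, 2550]);
translate([0, 200, 0]) cube([200, 2850, 2550]);
translate([3050, 200, 0]) cube([200, 2850, 2550]);
translate([1250, 200, 0]) cube([200, 500, 2550]);
translate([1250, 1450, 0]) cube([200, 1600, 2550]);


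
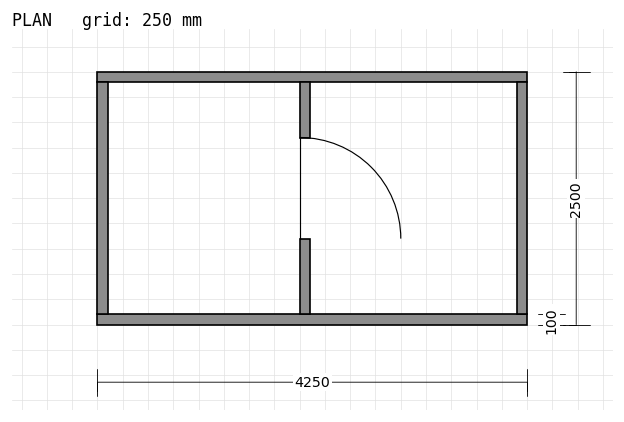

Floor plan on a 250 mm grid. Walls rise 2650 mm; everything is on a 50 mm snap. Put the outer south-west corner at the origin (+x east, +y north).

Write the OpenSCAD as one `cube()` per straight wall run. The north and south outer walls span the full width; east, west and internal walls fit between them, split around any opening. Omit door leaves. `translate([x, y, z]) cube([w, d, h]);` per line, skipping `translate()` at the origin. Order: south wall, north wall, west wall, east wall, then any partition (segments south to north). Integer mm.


cube([4250, 100, 2650]);
translate([0, 2400, 0]) cube([4250, 100, 2650]);
translate([0, 100, 0]) cube([100, 2300, 2650]);
translate([4150, 100, 0]) cube([100, 2300, 2650]);
translate([2000, 100, 0]) cube([100, 750, 2650]);
translate([2000, 1850, 0]) cube([100, 550, 2650]);


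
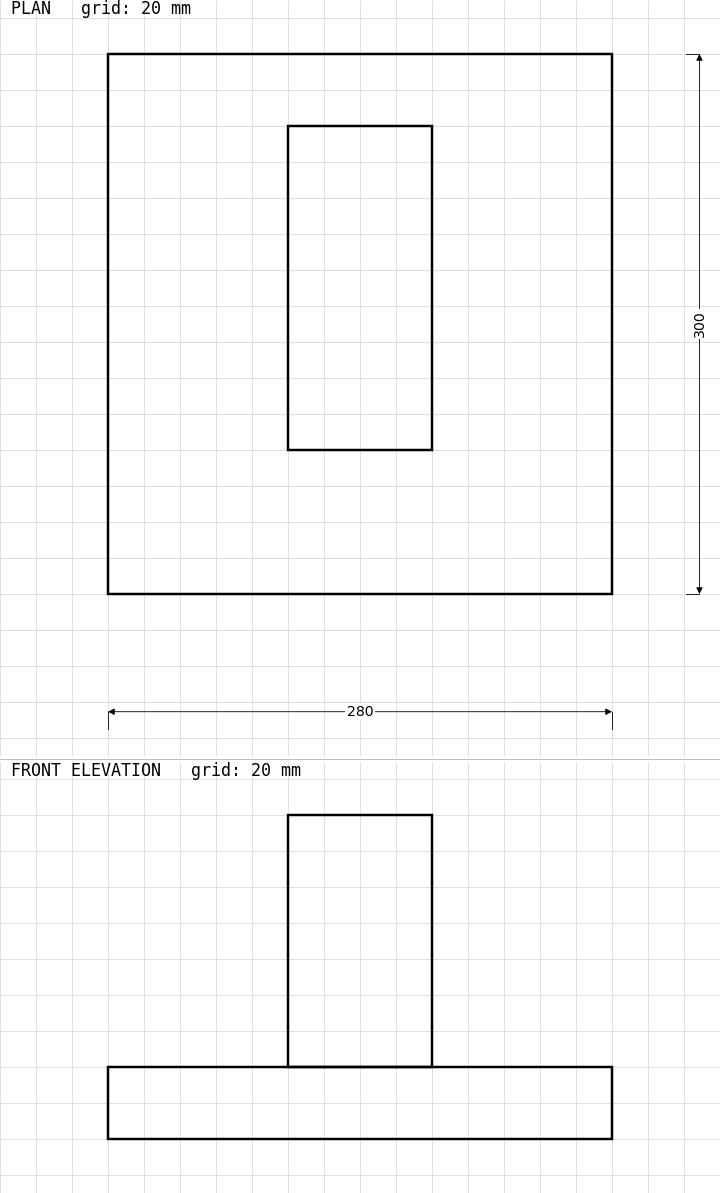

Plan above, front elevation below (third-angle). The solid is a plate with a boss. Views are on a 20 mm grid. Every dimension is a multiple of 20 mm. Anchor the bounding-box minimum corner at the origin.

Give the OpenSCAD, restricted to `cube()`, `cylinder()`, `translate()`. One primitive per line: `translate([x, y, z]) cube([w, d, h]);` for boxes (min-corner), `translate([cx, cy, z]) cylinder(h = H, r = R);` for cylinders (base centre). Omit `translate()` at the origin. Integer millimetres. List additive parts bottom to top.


cube([280, 300, 40]);
translate([100, 80, 40]) cube([80, 180, 140]);
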